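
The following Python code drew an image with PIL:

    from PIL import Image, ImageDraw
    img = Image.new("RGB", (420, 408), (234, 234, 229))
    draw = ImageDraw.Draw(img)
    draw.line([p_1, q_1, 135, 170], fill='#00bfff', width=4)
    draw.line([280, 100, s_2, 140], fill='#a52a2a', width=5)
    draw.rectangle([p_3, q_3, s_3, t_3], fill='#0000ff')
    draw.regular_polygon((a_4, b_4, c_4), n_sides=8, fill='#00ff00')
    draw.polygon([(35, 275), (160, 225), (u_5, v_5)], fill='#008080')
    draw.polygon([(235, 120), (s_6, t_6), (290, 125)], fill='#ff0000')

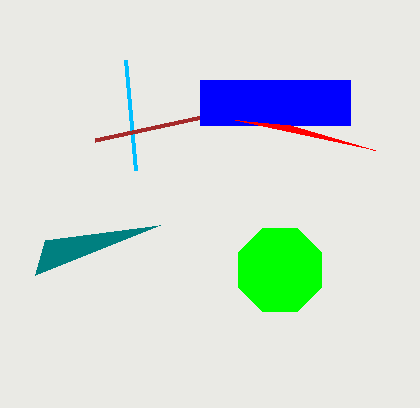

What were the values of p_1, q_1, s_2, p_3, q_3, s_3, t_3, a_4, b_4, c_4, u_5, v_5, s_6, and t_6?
p_1 = 125, q_1 = 60, s_2 = 95, p_3 = 200, q_3 = 80, s_3 = 350, t_3 = 125, a_4 = 280, b_4 = 270, c_4 = 45, u_5 = 45, v_5 = 240, s_6 = 375, t_6 = 150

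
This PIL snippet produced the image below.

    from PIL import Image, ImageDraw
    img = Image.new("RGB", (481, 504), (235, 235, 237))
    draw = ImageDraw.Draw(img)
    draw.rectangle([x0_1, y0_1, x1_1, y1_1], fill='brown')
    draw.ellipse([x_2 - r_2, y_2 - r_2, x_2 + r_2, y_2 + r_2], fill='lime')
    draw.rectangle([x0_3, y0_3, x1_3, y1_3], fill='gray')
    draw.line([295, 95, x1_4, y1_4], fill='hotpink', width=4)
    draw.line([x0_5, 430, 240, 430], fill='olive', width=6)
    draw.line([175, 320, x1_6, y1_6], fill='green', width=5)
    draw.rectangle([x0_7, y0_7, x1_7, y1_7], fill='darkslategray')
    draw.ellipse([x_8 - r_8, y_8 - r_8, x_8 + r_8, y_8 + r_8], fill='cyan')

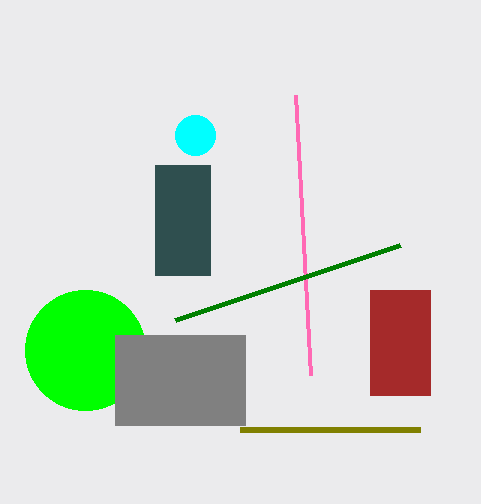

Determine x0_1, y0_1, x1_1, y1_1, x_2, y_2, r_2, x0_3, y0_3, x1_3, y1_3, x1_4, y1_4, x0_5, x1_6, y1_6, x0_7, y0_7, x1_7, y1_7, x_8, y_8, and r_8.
x0_1 = 370, y0_1 = 290, x1_1 = 430, y1_1 = 395, x_2 = 85, y_2 = 350, r_2 = 60, x0_3 = 115, y0_3 = 335, x1_3 = 245, y1_3 = 425, x1_4 = 310, y1_4 = 375, x0_5 = 420, x1_6 = 400, y1_6 = 245, x0_7 = 155, y0_7 = 165, x1_7 = 210, y1_7 = 275, x_8 = 195, y_8 = 135, r_8 = 20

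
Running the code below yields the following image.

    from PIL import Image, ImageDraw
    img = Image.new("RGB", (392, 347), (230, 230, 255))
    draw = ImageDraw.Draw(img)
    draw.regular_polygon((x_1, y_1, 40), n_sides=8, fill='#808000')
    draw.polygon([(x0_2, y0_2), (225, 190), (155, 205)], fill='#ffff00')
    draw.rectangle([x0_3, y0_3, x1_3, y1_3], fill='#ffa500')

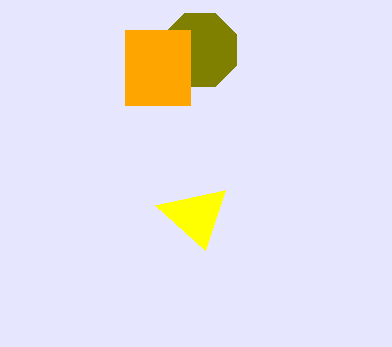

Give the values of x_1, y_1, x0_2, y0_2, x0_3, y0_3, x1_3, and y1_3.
x_1 = 200, y_1 = 50, x0_2 = 205, y0_2 = 250, x0_3 = 125, y0_3 = 30, x1_3 = 190, y1_3 = 105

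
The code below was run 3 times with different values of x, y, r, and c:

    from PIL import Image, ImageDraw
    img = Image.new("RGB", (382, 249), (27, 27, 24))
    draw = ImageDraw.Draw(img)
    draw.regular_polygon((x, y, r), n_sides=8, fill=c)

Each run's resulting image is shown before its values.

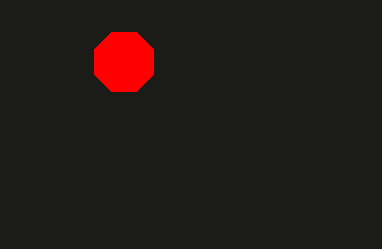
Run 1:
x = 124
y = 62
r = 32
c = 'red'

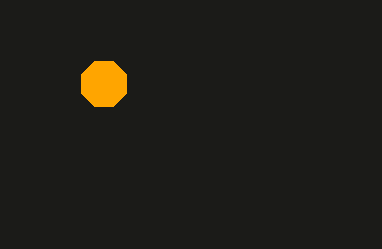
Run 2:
x = 104
y = 84
r = 24
c = 'orange'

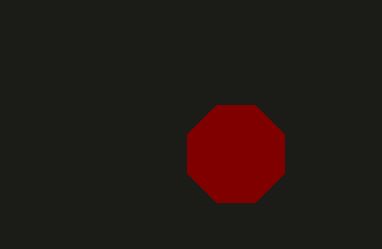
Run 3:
x = 236
y = 154
r = 52
c = 'maroon'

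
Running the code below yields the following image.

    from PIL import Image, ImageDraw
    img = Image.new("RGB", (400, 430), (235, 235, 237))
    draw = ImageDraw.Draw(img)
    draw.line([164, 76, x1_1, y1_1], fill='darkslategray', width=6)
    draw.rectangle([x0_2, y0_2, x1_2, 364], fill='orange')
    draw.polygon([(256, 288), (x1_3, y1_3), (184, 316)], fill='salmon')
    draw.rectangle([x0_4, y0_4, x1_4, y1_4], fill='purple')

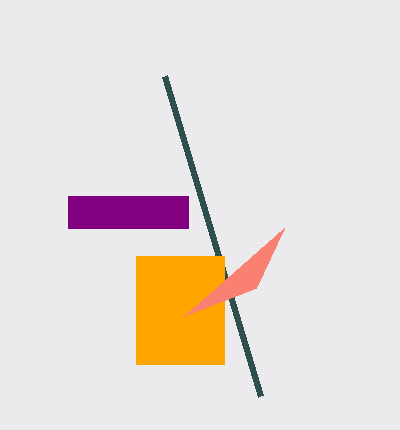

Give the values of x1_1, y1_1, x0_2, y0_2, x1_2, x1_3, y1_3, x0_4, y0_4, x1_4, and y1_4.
x1_1 = 260; y1_1 = 396; x0_2 = 136; y0_2 = 256; x1_2 = 224; x1_3 = 284; y1_3 = 228; x0_4 = 68; y0_4 = 196; x1_4 = 188; y1_4 = 228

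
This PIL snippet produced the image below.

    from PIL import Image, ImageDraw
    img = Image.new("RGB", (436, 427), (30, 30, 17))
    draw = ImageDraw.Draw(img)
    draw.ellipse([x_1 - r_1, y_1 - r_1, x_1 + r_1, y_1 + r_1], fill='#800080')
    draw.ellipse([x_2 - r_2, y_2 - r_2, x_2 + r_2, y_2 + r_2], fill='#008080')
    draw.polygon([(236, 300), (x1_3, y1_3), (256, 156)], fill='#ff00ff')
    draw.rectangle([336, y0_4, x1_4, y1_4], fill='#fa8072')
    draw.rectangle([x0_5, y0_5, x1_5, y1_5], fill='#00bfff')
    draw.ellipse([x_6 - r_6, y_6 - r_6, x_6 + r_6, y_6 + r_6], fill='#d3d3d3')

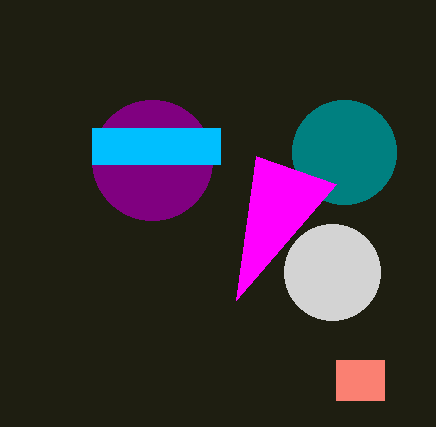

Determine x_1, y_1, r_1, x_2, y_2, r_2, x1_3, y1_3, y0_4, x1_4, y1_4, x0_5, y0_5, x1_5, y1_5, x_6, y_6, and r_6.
x_1 = 152; y_1 = 160; r_1 = 60; x_2 = 344; y_2 = 152; r_2 = 52; x1_3 = 336; y1_3 = 184; y0_4 = 360; x1_4 = 384; y1_4 = 400; x0_5 = 92; y0_5 = 128; x1_5 = 220; y1_5 = 164; x_6 = 332; y_6 = 272; r_6 = 48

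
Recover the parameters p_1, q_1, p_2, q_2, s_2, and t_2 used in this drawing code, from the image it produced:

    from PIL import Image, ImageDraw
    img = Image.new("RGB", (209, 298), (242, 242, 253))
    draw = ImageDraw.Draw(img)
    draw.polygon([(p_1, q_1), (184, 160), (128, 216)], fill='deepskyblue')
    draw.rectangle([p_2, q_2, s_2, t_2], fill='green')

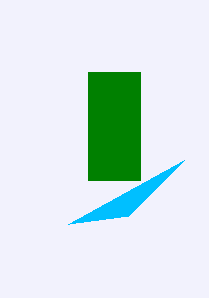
p_1 = 68
q_1 = 224
p_2 = 88
q_2 = 72
s_2 = 140
t_2 = 180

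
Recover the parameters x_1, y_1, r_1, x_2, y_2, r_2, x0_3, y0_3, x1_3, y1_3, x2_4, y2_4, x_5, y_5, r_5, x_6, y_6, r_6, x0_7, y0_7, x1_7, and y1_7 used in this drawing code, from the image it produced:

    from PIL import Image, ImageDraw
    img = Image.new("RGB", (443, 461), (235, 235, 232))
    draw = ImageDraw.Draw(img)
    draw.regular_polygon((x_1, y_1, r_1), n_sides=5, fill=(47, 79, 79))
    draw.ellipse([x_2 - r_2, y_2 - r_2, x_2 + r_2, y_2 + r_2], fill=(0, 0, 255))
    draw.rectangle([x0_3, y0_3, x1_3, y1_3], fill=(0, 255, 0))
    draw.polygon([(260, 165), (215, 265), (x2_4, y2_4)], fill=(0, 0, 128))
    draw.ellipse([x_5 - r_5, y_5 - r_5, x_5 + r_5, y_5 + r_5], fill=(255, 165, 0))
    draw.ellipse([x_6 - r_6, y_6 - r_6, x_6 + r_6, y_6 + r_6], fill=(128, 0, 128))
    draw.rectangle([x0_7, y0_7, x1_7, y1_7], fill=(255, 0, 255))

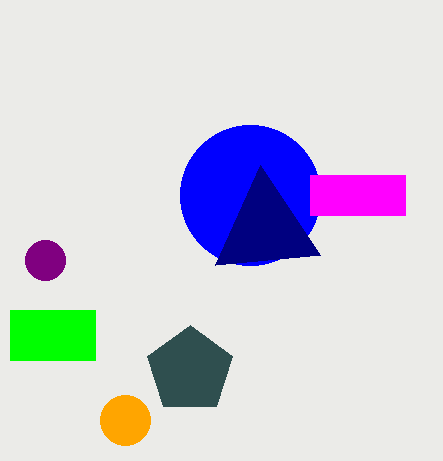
x_1 = 190
y_1 = 370
r_1 = 45
x_2 = 250
y_2 = 195
r_2 = 70
x0_3 = 10
y0_3 = 310
x1_3 = 95
y1_3 = 360
x2_4 = 320
y2_4 = 255
x_5 = 125
y_5 = 420
r_5 = 25
x_6 = 45
y_6 = 260
r_6 = 20
x0_7 = 310
y0_7 = 175
x1_7 = 405
y1_7 = 215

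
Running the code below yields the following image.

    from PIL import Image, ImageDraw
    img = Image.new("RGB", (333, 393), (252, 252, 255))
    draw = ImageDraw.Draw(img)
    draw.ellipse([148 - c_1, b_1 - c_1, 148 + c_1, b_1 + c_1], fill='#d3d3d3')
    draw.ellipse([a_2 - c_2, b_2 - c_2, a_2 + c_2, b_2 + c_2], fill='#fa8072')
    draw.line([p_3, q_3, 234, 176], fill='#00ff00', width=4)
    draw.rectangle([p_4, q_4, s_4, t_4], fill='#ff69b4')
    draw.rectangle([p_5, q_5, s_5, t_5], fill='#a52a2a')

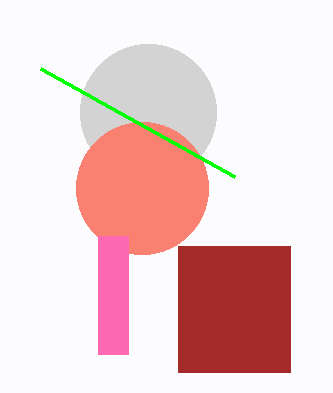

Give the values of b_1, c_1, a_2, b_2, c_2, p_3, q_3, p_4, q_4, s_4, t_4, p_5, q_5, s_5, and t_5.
b_1 = 112; c_1 = 68; a_2 = 142; b_2 = 188; c_2 = 66; p_3 = 40; q_3 = 68; p_4 = 98; q_4 = 236; s_4 = 128; t_4 = 354; p_5 = 178; q_5 = 246; s_5 = 290; t_5 = 372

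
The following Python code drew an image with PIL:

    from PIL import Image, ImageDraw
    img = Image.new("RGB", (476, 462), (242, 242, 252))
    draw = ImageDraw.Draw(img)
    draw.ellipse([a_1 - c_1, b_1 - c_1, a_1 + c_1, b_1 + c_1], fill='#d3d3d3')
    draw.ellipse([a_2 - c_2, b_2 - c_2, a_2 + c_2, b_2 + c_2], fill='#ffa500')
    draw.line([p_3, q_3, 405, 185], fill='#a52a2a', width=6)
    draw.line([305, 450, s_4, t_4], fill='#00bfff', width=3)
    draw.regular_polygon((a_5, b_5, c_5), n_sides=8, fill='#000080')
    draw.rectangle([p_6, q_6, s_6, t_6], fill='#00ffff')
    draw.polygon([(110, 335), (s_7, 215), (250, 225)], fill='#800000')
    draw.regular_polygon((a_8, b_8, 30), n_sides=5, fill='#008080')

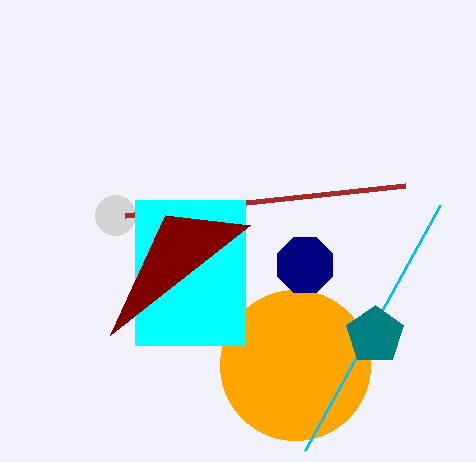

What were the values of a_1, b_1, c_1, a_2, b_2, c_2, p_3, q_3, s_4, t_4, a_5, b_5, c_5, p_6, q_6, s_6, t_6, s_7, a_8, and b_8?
a_1 = 115; b_1 = 215; c_1 = 20; a_2 = 295; b_2 = 365; c_2 = 75; p_3 = 125; q_3 = 215; s_4 = 440; t_4 = 205; a_5 = 305; b_5 = 265; c_5 = 30; p_6 = 135; q_6 = 200; s_6 = 245; t_6 = 345; s_7 = 165; a_8 = 375; b_8 = 335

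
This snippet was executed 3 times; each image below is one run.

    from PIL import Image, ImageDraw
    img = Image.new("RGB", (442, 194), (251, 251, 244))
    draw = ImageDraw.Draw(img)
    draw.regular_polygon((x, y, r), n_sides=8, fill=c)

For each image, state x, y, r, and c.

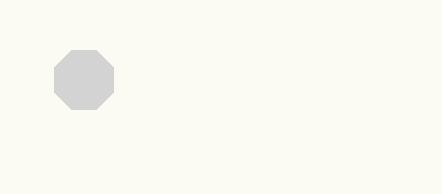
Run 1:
x = 84
y = 80
r = 32
c = 'lightgray'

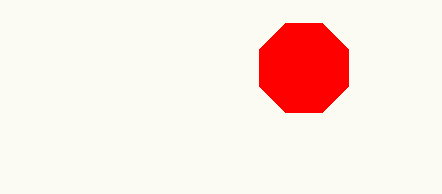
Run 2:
x = 304; y = 68; r = 48; c = 'red'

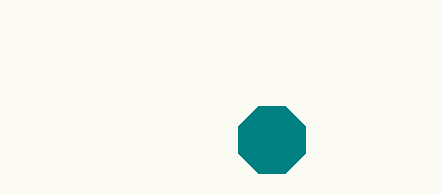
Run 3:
x = 272; y = 140; r = 36; c = 'teal'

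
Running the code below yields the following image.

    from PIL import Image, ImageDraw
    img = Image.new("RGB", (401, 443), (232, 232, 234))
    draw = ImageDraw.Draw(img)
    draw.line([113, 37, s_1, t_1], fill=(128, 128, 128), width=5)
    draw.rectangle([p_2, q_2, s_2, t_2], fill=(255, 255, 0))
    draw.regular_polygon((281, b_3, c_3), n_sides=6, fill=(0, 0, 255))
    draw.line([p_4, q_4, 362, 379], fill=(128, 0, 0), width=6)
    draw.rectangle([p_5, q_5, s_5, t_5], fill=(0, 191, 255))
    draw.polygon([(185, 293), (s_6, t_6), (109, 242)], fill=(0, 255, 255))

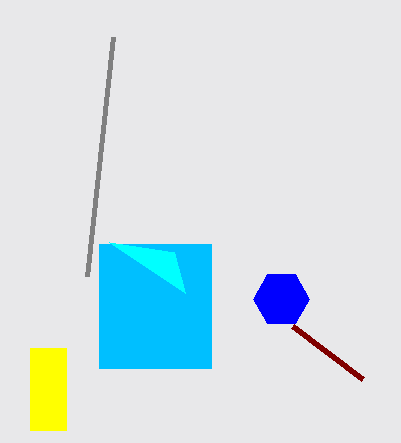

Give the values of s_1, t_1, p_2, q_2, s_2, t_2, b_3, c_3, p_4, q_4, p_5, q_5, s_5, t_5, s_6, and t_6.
s_1 = 87, t_1 = 276, p_2 = 30, q_2 = 348, s_2 = 66, t_2 = 430, b_3 = 299, c_3 = 28, p_4 = 292, q_4 = 326, p_5 = 99, q_5 = 244, s_5 = 211, t_5 = 368, s_6 = 174, t_6 = 252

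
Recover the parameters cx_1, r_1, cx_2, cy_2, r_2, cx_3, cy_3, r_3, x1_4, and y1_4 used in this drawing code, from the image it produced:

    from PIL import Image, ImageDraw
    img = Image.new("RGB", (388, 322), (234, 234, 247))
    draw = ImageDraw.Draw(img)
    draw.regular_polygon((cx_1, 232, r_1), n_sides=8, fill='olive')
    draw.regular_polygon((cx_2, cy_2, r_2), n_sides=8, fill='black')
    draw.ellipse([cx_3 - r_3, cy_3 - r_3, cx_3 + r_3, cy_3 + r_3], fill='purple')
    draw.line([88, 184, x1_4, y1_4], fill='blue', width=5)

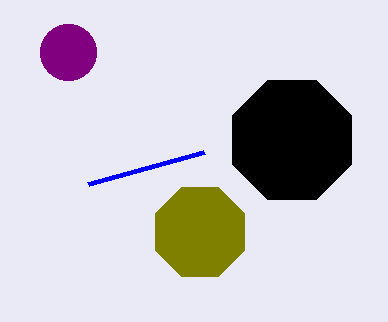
cx_1 = 200, r_1 = 48, cx_2 = 292, cy_2 = 140, r_2 = 64, cx_3 = 68, cy_3 = 52, r_3 = 28, x1_4 = 204, y1_4 = 152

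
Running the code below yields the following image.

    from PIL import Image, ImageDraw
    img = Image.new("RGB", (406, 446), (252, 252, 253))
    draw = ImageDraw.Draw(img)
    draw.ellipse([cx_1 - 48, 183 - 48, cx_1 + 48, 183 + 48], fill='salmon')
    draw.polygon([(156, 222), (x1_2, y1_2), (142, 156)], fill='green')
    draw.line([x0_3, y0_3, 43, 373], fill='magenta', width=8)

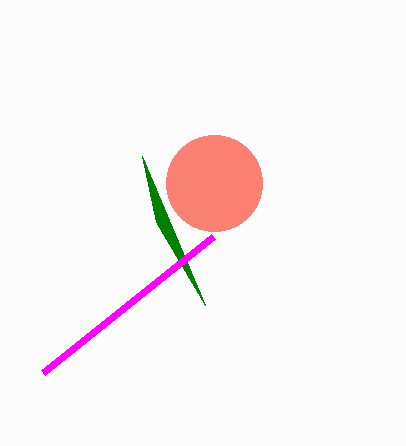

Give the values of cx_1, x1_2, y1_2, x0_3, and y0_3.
cx_1 = 214, x1_2 = 205, y1_2 = 305, x0_3 = 213, y0_3 = 237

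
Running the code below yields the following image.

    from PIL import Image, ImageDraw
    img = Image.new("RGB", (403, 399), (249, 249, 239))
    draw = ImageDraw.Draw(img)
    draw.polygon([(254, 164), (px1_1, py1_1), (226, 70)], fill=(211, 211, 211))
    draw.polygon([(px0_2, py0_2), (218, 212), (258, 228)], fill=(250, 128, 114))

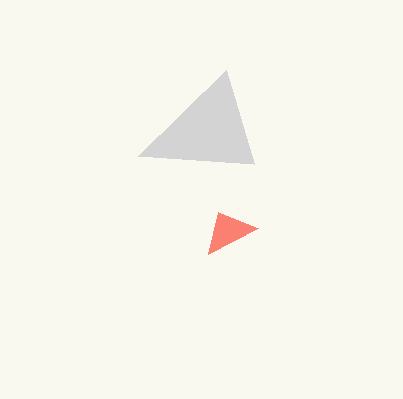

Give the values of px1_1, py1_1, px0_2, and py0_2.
px1_1 = 138
py1_1 = 156
px0_2 = 208
py0_2 = 254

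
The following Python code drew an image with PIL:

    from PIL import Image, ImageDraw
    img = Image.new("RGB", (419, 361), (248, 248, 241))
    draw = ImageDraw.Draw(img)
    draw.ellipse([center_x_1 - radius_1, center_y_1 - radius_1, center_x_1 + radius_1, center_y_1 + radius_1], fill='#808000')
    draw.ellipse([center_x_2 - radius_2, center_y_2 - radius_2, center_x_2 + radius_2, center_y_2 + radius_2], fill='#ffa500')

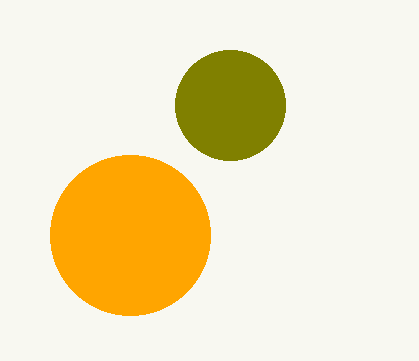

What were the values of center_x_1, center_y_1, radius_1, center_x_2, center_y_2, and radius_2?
center_x_1 = 230; center_y_1 = 105; radius_1 = 55; center_x_2 = 130; center_y_2 = 235; radius_2 = 80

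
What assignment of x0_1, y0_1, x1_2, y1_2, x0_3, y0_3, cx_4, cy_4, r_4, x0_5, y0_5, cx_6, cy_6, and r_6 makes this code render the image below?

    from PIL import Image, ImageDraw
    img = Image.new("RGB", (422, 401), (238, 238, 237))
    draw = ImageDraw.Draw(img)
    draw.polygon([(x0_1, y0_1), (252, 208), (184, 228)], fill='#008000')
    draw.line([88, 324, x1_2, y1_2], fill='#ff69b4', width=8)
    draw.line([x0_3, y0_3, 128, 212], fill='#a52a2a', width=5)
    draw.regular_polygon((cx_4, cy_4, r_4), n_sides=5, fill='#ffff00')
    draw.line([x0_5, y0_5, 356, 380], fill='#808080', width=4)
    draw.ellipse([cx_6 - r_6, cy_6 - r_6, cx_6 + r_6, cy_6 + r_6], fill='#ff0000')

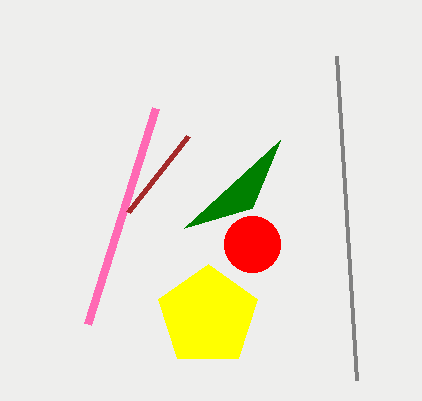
x0_1 = 280, y0_1 = 140, x1_2 = 156, y1_2 = 108, x0_3 = 188, y0_3 = 136, cx_4 = 208, cy_4 = 316, r_4 = 52, x0_5 = 336, y0_5 = 56, cx_6 = 252, cy_6 = 244, r_6 = 28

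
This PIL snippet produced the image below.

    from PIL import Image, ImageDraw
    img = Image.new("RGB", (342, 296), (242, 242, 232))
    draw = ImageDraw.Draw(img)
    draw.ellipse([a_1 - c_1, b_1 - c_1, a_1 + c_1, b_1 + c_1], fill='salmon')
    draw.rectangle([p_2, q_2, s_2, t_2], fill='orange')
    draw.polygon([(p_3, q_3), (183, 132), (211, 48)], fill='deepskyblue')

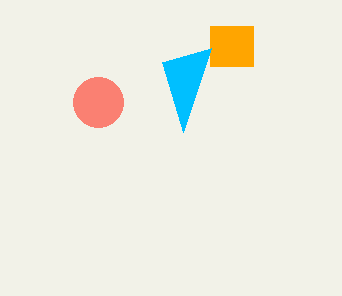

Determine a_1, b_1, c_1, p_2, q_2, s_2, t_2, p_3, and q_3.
a_1 = 98, b_1 = 102, c_1 = 25, p_2 = 210, q_2 = 26, s_2 = 253, t_2 = 66, p_3 = 162, q_3 = 62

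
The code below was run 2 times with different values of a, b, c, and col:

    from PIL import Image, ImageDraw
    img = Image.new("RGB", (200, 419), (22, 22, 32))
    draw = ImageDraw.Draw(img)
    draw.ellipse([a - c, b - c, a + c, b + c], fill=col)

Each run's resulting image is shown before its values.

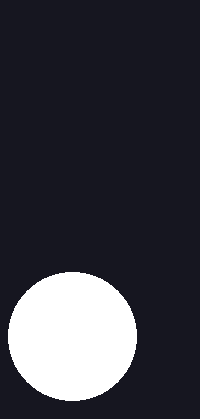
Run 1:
a = 72
b = 336
c = 64
col = 'white'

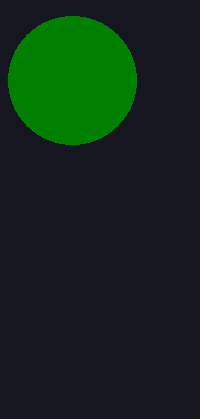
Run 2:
a = 72; b = 80; c = 64; col = 'green'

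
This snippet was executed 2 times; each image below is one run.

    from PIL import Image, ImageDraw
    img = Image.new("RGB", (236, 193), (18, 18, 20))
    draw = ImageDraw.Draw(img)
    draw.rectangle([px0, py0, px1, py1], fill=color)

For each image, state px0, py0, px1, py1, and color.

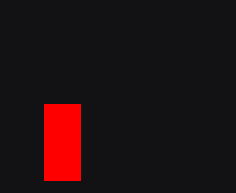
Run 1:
px0 = 44, py0 = 104, px1 = 80, py1 = 180, color = 'red'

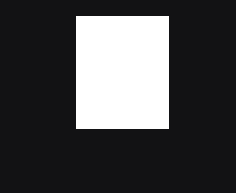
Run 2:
px0 = 76
py0 = 16
px1 = 168
py1 = 128
color = 'white'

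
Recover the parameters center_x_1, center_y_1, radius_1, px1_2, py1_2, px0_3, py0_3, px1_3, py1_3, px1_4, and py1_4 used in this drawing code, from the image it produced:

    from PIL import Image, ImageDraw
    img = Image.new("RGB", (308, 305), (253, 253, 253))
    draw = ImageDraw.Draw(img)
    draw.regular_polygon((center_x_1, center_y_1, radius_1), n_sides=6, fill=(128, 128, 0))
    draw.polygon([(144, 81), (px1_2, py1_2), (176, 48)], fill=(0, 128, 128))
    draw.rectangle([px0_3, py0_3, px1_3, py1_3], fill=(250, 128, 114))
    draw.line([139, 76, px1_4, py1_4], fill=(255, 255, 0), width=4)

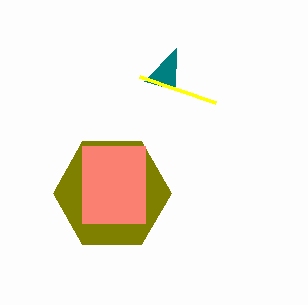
center_x_1 = 112, center_y_1 = 193, radius_1 = 59, px1_2 = 175, py1_2 = 90, px0_3 = 82, py0_3 = 146, px1_3 = 145, py1_3 = 223, px1_4 = 215, py1_4 = 102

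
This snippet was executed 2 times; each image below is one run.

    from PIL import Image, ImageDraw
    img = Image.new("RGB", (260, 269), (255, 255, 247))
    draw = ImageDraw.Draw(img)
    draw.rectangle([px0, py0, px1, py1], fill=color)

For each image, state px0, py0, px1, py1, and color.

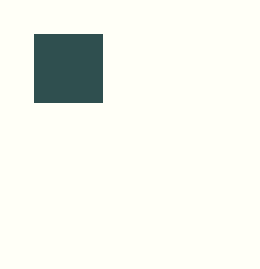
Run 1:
px0 = 34
py0 = 34
px1 = 102
py1 = 102
color = 'darkslategray'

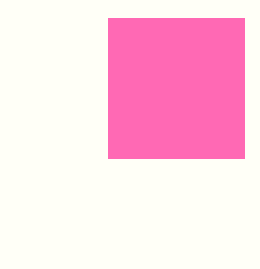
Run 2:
px0 = 108, py0 = 18, px1 = 244, py1 = 158, color = 'hotpink'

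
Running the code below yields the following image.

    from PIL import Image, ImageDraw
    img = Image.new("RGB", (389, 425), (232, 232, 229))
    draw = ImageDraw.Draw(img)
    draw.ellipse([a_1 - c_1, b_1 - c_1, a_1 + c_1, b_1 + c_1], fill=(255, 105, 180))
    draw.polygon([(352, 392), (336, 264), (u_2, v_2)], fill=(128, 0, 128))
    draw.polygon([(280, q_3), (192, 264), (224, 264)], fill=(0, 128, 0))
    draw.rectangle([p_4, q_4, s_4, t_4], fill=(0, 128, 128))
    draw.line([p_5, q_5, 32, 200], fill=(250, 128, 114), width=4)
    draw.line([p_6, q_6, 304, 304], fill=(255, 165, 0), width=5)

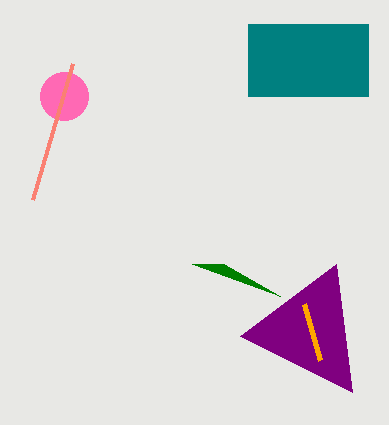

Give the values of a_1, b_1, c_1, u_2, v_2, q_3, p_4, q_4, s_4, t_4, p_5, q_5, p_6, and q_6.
a_1 = 64
b_1 = 96
c_1 = 24
u_2 = 240
v_2 = 336
q_3 = 296
p_4 = 248
q_4 = 24
s_4 = 368
t_4 = 96
p_5 = 72
q_5 = 64
p_6 = 320
q_6 = 360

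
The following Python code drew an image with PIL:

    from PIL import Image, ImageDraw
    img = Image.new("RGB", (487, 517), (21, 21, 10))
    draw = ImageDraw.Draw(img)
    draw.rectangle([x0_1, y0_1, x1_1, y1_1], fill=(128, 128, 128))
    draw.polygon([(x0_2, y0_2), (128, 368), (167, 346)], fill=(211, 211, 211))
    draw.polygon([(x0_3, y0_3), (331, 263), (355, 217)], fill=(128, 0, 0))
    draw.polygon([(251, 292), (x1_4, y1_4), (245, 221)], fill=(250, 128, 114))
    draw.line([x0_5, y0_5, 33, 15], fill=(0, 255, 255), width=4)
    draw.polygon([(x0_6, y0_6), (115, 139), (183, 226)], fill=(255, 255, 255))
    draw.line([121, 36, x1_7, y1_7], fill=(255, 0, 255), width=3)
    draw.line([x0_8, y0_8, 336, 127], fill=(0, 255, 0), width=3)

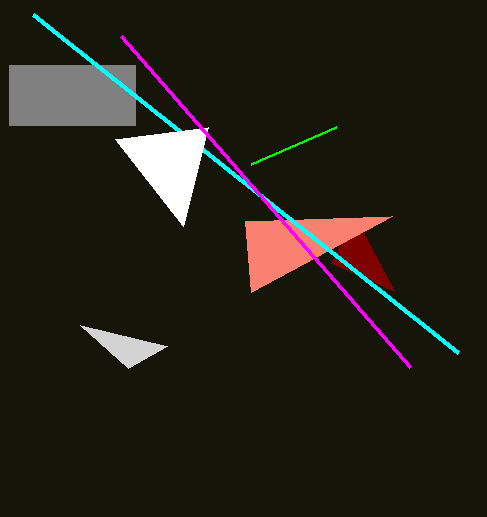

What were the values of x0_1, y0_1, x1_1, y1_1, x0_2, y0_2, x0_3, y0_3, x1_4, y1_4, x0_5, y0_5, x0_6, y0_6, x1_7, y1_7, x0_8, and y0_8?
x0_1 = 9
y0_1 = 65
x1_1 = 135
y1_1 = 125
x0_2 = 80
y0_2 = 325
x0_3 = 394
y0_3 = 291
x1_4 = 392
y1_4 = 216
x0_5 = 458
y0_5 = 353
x0_6 = 208
y0_6 = 127
x1_7 = 410
y1_7 = 367
x0_8 = 251
y0_8 = 164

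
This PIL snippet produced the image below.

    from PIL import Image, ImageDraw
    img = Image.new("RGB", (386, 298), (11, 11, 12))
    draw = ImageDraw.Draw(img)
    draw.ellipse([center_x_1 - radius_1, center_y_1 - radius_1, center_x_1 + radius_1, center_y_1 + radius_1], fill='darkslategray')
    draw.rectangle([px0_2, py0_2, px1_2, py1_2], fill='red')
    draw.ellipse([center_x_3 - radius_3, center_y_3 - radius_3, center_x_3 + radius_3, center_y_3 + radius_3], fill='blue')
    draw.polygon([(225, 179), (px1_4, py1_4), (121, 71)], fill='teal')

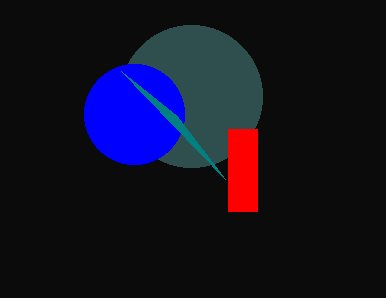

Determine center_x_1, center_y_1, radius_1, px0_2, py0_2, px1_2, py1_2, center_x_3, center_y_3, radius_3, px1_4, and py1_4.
center_x_1 = 191; center_y_1 = 96; radius_1 = 71; px0_2 = 228; py0_2 = 129; px1_2 = 257; py1_2 = 211; center_x_3 = 134; center_y_3 = 114; radius_3 = 50; px1_4 = 176; py1_4 = 115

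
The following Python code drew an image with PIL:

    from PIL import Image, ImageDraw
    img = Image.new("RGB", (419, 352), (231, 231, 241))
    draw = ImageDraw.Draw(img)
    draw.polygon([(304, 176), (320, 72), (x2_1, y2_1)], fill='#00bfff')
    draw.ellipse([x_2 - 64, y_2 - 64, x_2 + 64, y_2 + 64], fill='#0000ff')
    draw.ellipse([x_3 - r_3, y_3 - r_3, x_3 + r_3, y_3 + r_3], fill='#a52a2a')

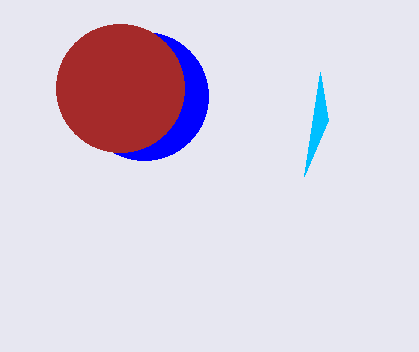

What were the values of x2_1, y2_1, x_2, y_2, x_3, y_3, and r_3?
x2_1 = 328, y2_1 = 120, x_2 = 144, y_2 = 96, x_3 = 120, y_3 = 88, r_3 = 64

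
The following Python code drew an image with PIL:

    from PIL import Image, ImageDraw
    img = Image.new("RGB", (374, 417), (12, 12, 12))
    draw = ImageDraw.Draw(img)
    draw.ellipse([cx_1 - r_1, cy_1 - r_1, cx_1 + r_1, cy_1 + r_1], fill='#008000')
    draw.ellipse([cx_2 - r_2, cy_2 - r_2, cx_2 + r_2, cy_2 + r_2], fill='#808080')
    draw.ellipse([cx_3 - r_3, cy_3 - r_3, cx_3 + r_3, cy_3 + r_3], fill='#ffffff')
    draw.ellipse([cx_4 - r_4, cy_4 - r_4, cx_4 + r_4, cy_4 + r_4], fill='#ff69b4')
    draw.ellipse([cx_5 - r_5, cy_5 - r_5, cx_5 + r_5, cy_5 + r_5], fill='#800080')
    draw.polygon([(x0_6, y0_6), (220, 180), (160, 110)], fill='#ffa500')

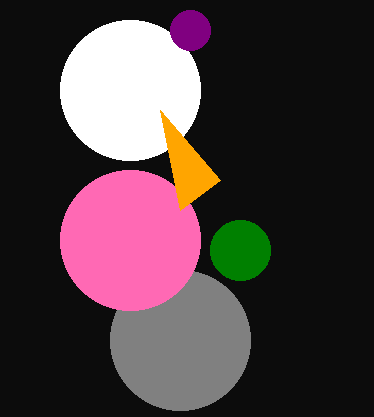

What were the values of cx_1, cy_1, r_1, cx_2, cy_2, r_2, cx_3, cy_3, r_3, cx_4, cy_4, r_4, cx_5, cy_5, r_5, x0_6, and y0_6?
cx_1 = 240; cy_1 = 250; r_1 = 30; cx_2 = 180; cy_2 = 340; r_2 = 70; cx_3 = 130; cy_3 = 90; r_3 = 70; cx_4 = 130; cy_4 = 240; r_4 = 70; cx_5 = 190; cy_5 = 30; r_5 = 20; x0_6 = 180; y0_6 = 210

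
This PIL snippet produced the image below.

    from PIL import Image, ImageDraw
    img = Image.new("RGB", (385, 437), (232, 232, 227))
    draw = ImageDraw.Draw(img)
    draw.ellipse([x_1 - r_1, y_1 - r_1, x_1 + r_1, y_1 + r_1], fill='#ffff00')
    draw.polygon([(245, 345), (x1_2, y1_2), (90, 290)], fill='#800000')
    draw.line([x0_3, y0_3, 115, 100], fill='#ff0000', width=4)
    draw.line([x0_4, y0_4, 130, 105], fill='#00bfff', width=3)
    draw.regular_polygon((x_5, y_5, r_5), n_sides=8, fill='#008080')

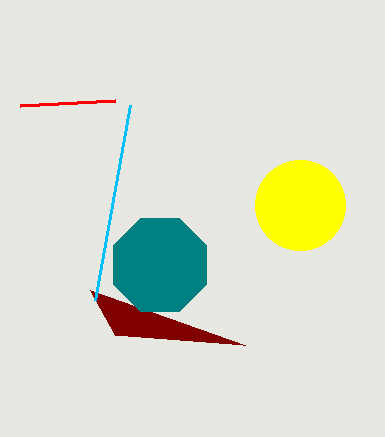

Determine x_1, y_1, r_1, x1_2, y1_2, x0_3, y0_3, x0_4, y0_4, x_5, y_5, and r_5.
x_1 = 300
y_1 = 205
r_1 = 45
x1_2 = 115
y1_2 = 335
x0_3 = 20
y0_3 = 105
x0_4 = 95
y0_4 = 300
x_5 = 160
y_5 = 265
r_5 = 50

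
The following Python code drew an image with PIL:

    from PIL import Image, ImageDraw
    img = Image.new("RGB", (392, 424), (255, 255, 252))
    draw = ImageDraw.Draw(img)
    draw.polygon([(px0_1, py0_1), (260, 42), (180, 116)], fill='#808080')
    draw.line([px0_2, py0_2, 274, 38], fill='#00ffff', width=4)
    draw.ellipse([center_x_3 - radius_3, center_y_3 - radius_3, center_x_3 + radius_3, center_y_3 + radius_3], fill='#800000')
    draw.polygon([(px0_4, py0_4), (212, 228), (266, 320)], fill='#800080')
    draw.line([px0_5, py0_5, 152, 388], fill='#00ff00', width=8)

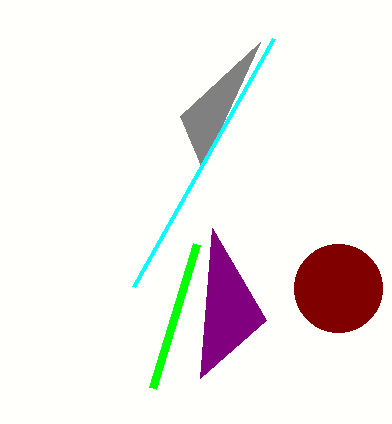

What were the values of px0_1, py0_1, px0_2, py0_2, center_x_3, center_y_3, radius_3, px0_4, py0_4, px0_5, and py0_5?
px0_1 = 202; py0_1 = 168; px0_2 = 134; py0_2 = 286; center_x_3 = 338; center_y_3 = 288; radius_3 = 44; px0_4 = 200; py0_4 = 378; px0_5 = 196; py0_5 = 244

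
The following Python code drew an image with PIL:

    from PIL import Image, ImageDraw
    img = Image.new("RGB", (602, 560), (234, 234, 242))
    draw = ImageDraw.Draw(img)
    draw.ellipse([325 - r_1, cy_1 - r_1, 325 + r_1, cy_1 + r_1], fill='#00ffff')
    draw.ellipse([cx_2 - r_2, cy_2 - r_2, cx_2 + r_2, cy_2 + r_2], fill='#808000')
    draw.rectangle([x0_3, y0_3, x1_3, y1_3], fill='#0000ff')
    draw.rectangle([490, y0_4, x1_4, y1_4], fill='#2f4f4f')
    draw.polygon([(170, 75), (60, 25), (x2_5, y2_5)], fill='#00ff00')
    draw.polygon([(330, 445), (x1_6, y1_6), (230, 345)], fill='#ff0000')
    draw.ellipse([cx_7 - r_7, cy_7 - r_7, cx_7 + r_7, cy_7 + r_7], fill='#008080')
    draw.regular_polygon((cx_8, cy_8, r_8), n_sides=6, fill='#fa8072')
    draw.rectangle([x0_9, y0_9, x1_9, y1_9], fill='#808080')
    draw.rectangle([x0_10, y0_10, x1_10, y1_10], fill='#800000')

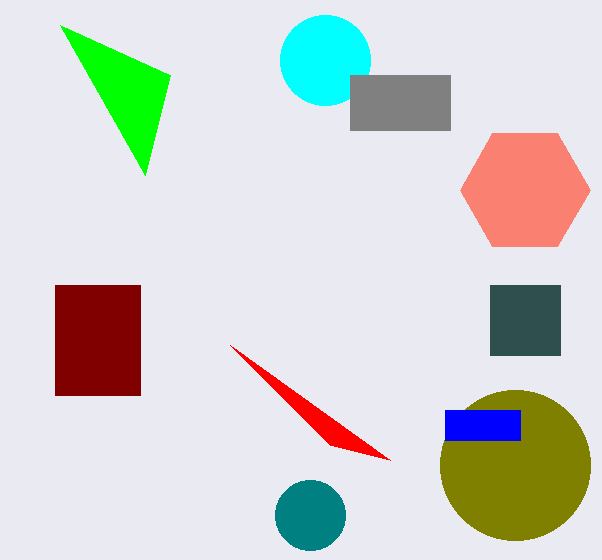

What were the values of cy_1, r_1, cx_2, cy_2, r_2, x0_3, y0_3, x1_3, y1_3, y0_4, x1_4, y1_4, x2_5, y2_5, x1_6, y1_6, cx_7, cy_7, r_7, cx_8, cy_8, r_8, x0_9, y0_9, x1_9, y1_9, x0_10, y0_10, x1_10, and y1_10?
cy_1 = 60
r_1 = 45
cx_2 = 515
cy_2 = 465
r_2 = 75
x0_3 = 445
y0_3 = 410
x1_3 = 520
y1_3 = 440
y0_4 = 285
x1_4 = 560
y1_4 = 355
x2_5 = 145
y2_5 = 175
x1_6 = 390
y1_6 = 460
cx_7 = 310
cy_7 = 515
r_7 = 35
cx_8 = 525
cy_8 = 190
r_8 = 65
x0_9 = 350
y0_9 = 75
x1_9 = 450
y1_9 = 130
x0_10 = 55
y0_10 = 285
x1_10 = 140
y1_10 = 395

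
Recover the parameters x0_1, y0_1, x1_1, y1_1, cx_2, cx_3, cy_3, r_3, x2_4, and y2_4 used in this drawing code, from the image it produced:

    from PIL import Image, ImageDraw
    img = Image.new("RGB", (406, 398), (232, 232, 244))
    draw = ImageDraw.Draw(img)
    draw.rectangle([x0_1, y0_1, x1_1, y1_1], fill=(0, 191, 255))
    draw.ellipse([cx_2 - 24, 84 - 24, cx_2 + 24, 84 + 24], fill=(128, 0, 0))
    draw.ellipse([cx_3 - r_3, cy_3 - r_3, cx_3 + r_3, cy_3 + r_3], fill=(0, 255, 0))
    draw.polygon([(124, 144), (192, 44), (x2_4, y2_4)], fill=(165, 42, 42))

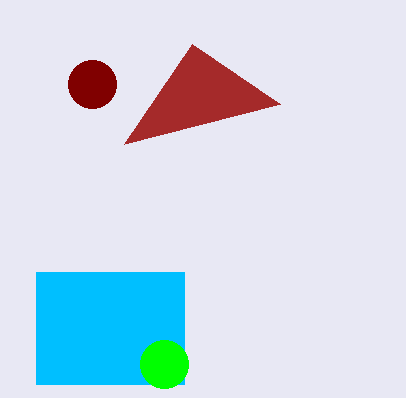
x0_1 = 36; y0_1 = 272; x1_1 = 184; y1_1 = 384; cx_2 = 92; cx_3 = 164; cy_3 = 364; r_3 = 24; x2_4 = 280; y2_4 = 104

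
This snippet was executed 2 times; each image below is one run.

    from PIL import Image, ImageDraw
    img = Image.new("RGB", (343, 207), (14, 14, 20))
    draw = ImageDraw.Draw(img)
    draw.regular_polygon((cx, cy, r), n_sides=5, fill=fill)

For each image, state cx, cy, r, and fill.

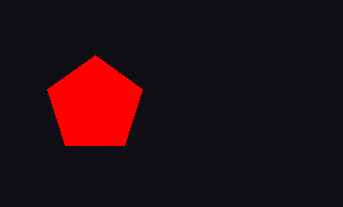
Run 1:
cx = 95, cy = 105, r = 50, fill = 'red'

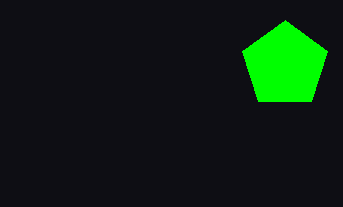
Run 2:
cx = 285, cy = 65, r = 45, fill = 'lime'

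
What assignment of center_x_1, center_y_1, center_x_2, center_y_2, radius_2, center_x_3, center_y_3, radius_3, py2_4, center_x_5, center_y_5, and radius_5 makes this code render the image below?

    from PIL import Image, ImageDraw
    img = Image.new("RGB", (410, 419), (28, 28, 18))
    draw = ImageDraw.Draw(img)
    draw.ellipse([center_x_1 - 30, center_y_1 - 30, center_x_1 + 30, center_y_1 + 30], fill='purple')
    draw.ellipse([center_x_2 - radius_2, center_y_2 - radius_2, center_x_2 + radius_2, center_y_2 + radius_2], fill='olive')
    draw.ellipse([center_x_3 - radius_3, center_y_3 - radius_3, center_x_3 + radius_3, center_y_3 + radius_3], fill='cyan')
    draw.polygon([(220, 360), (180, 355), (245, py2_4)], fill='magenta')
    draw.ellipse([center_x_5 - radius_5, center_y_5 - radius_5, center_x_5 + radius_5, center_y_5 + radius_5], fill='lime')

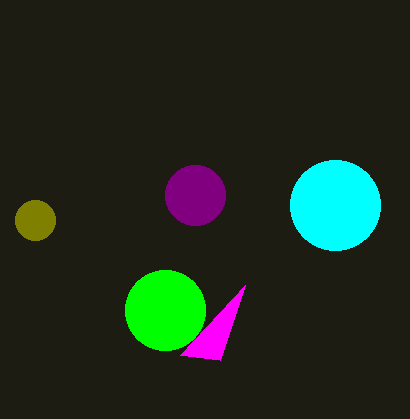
center_x_1 = 195
center_y_1 = 195
center_x_2 = 35
center_y_2 = 220
radius_2 = 20
center_x_3 = 335
center_y_3 = 205
radius_3 = 45
py2_4 = 285
center_x_5 = 165
center_y_5 = 310
radius_5 = 40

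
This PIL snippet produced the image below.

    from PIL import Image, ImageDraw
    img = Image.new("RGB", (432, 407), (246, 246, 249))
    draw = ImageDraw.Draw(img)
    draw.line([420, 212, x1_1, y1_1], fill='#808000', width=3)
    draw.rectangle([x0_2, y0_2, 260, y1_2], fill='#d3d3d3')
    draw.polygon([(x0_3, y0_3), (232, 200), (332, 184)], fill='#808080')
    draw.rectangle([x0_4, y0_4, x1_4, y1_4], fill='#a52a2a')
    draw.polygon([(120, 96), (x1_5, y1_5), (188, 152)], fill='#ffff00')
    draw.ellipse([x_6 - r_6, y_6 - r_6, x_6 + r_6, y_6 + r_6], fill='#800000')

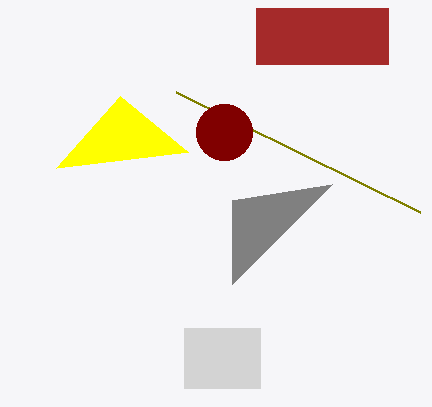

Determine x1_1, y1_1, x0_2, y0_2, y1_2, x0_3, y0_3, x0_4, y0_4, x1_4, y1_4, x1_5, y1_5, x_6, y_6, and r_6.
x1_1 = 176; y1_1 = 92; x0_2 = 184; y0_2 = 328; y1_2 = 388; x0_3 = 232; y0_3 = 284; x0_4 = 256; y0_4 = 8; x1_4 = 388; y1_4 = 64; x1_5 = 56; y1_5 = 168; x_6 = 224; y_6 = 132; r_6 = 28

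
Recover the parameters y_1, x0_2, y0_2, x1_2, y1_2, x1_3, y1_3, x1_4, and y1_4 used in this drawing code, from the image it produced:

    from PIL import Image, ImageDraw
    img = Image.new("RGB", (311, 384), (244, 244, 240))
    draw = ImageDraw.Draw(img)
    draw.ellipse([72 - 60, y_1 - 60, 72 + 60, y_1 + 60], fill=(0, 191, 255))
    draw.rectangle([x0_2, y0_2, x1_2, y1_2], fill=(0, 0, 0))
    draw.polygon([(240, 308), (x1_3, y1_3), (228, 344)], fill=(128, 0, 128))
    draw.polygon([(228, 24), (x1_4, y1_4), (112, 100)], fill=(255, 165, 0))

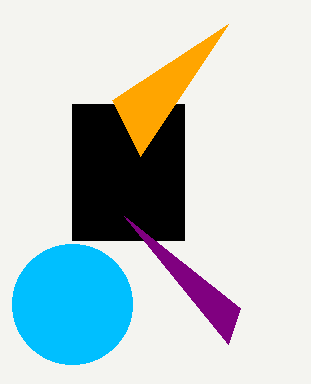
y_1 = 304, x0_2 = 72, y0_2 = 104, x1_2 = 184, y1_2 = 240, x1_3 = 124, y1_3 = 216, x1_4 = 140, y1_4 = 156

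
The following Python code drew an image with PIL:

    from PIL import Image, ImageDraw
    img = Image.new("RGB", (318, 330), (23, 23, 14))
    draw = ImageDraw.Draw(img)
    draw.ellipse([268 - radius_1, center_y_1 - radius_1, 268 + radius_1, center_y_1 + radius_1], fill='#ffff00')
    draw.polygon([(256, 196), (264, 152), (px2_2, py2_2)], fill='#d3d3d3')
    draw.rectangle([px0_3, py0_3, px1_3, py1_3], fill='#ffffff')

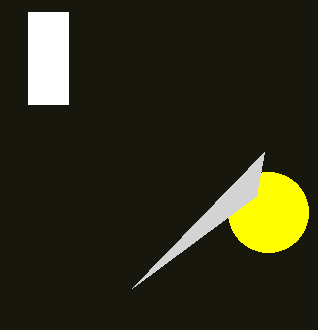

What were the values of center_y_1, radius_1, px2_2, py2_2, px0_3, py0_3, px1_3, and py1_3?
center_y_1 = 212; radius_1 = 40; px2_2 = 132; py2_2 = 288; px0_3 = 28; py0_3 = 12; px1_3 = 68; py1_3 = 104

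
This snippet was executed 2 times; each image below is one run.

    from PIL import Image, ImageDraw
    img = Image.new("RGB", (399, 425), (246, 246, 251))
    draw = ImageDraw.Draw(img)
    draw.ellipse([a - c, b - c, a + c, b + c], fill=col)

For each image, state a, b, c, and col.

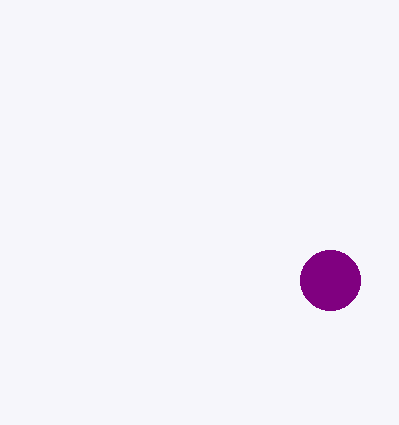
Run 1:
a = 330
b = 280
c = 30
col = 'purple'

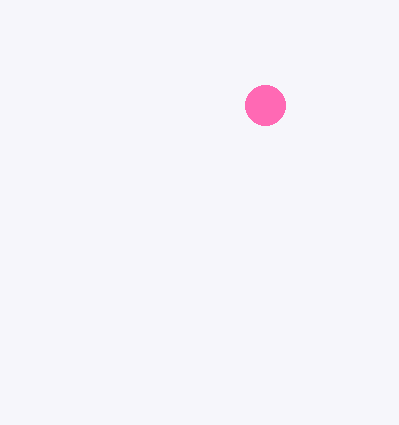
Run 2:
a = 265, b = 105, c = 20, col = 'hotpink'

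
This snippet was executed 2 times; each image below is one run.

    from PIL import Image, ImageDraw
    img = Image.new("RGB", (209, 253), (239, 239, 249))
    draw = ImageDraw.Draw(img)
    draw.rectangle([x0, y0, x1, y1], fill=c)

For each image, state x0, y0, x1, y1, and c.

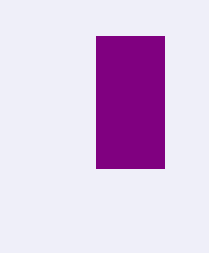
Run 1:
x0 = 96; y0 = 36; x1 = 164; y1 = 168; c = 'purple'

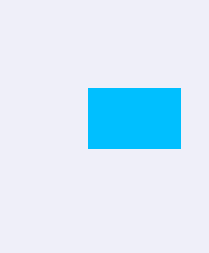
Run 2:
x0 = 88
y0 = 88
x1 = 180
y1 = 148
c = 'deepskyblue'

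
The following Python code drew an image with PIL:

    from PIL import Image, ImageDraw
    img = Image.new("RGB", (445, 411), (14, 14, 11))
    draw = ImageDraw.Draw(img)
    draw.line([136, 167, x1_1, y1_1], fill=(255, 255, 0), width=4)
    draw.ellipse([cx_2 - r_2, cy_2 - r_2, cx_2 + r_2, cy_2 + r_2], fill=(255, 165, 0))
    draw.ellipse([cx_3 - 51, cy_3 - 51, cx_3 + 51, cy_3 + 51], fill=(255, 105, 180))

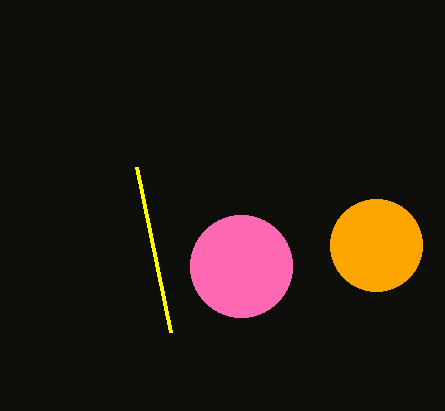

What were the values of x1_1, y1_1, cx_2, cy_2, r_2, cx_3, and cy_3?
x1_1 = 170, y1_1 = 332, cx_2 = 376, cy_2 = 245, r_2 = 46, cx_3 = 241, cy_3 = 266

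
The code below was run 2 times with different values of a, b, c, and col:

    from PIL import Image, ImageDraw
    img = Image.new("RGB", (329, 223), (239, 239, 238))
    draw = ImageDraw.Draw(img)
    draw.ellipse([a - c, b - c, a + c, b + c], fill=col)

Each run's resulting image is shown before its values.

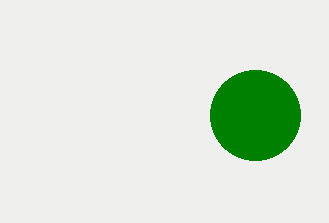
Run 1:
a = 255, b = 115, c = 45, col = 'green'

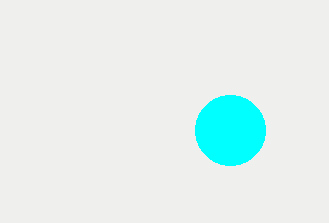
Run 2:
a = 230
b = 130
c = 35
col = 'cyan'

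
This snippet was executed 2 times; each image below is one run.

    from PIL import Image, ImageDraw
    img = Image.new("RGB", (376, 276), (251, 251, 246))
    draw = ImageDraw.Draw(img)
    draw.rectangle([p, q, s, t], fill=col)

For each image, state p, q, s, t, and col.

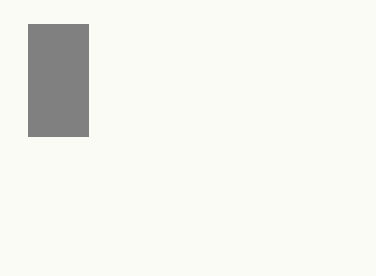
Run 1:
p = 28; q = 24; s = 88; t = 136; col = 'gray'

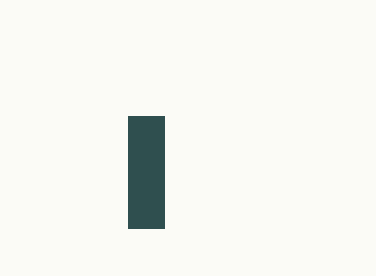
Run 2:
p = 128, q = 116, s = 164, t = 228, col = 'darkslategray'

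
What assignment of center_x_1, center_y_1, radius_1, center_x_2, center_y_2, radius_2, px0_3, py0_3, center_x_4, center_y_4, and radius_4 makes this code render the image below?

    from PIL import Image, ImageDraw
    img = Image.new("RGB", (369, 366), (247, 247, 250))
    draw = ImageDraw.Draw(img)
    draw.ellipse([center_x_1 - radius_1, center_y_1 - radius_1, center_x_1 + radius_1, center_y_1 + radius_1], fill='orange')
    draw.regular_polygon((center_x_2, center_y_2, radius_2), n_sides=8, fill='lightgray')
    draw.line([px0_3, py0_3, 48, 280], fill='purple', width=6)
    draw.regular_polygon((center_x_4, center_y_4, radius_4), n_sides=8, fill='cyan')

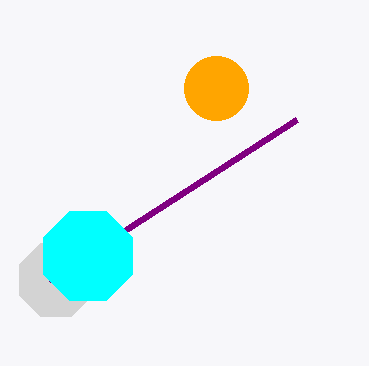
center_x_1 = 216; center_y_1 = 88; radius_1 = 32; center_x_2 = 56; center_y_2 = 280; radius_2 = 40; px0_3 = 296; py0_3 = 120; center_x_4 = 88; center_y_4 = 256; radius_4 = 48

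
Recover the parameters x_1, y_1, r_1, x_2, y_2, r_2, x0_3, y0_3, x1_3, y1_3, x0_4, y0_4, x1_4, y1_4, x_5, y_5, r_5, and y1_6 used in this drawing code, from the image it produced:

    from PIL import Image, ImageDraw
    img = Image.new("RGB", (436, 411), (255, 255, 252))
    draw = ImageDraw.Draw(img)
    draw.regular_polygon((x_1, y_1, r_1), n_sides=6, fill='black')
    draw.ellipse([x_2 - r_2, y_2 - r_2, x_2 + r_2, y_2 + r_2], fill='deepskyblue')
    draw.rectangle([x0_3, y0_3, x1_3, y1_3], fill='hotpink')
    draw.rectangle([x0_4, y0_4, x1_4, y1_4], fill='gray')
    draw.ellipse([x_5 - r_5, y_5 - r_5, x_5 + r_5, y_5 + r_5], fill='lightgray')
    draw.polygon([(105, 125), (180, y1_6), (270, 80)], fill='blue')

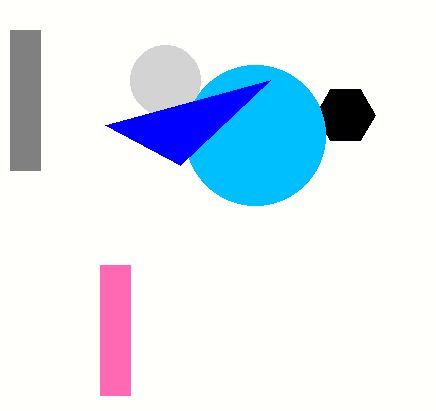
x_1 = 345, y_1 = 115, r_1 = 30, x_2 = 255, y_2 = 135, r_2 = 70, x0_3 = 100, y0_3 = 265, x1_3 = 130, y1_3 = 395, x0_4 = 10, y0_4 = 30, x1_4 = 40, y1_4 = 170, x_5 = 165, y_5 = 80, r_5 = 35, y1_6 = 165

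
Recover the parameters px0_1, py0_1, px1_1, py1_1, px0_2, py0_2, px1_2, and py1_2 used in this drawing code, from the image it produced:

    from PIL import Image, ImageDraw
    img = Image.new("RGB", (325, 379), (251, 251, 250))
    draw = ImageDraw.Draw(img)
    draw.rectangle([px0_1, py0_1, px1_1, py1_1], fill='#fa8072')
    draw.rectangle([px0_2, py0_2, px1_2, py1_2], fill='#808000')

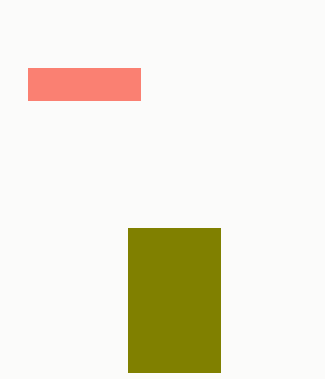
px0_1 = 28, py0_1 = 68, px1_1 = 140, py1_1 = 100, px0_2 = 128, py0_2 = 228, px1_2 = 220, py1_2 = 372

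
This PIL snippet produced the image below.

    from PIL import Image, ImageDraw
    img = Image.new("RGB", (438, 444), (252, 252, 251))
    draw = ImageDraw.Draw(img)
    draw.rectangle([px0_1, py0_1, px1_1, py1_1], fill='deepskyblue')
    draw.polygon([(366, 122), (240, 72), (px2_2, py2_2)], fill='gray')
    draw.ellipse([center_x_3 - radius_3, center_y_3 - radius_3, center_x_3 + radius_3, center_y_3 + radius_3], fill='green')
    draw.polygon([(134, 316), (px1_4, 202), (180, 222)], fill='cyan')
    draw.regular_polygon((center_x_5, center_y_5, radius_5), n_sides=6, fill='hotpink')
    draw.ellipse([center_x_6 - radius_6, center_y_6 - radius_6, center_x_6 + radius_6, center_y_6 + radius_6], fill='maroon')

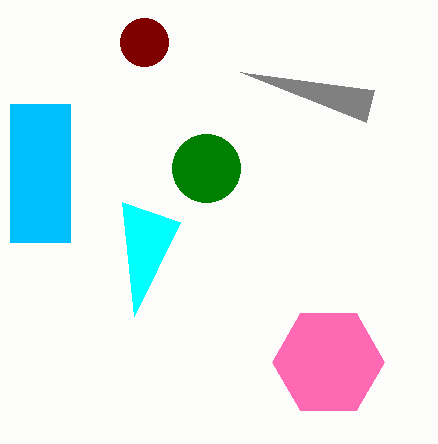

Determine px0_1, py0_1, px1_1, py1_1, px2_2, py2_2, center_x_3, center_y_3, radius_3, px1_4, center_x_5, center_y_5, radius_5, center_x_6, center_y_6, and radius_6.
px0_1 = 10; py0_1 = 104; px1_1 = 70; py1_1 = 242; px2_2 = 374; py2_2 = 90; center_x_3 = 206; center_y_3 = 168; radius_3 = 34; px1_4 = 122; center_x_5 = 328; center_y_5 = 362; radius_5 = 56; center_x_6 = 144; center_y_6 = 42; radius_6 = 24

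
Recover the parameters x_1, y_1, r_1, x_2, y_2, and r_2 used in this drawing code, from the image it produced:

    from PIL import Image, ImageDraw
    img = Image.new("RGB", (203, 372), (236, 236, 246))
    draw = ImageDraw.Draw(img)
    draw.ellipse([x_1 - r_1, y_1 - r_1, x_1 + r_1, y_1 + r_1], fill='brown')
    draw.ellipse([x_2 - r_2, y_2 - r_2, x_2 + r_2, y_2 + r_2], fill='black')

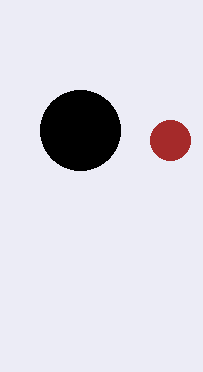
x_1 = 170, y_1 = 140, r_1 = 20, x_2 = 80, y_2 = 130, r_2 = 40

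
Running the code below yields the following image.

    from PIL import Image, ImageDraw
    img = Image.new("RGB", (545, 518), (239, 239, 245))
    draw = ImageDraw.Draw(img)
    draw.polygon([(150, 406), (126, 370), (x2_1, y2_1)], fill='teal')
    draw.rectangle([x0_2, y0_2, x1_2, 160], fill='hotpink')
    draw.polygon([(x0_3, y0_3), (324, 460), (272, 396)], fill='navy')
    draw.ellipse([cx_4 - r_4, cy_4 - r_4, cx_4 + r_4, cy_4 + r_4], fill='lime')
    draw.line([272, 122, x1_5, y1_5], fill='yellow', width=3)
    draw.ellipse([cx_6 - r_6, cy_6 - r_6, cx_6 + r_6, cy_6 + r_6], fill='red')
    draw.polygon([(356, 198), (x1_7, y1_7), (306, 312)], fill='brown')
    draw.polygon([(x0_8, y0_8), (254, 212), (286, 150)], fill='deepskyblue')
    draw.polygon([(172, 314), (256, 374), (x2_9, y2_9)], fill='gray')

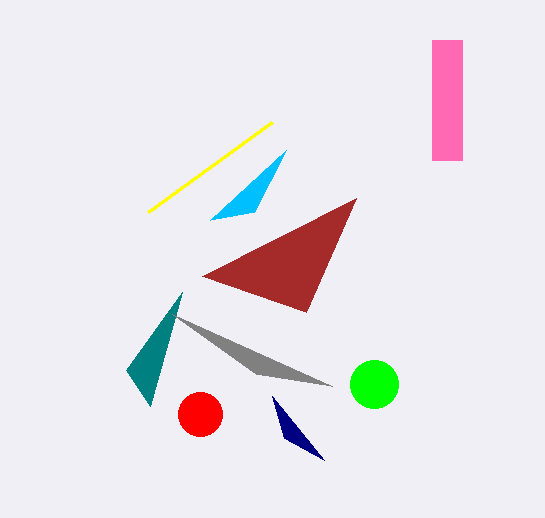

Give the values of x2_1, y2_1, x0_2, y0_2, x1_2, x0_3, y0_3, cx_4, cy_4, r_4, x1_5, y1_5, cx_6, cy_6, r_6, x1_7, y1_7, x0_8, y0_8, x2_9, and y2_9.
x2_1 = 182; y2_1 = 292; x0_2 = 432; y0_2 = 40; x1_2 = 462; x0_3 = 284; y0_3 = 438; cx_4 = 374; cy_4 = 384; r_4 = 24; x1_5 = 148; y1_5 = 212; cx_6 = 200; cy_6 = 414; r_6 = 22; x1_7 = 202; y1_7 = 276; x0_8 = 210; y0_8 = 220; x2_9 = 332; y2_9 = 386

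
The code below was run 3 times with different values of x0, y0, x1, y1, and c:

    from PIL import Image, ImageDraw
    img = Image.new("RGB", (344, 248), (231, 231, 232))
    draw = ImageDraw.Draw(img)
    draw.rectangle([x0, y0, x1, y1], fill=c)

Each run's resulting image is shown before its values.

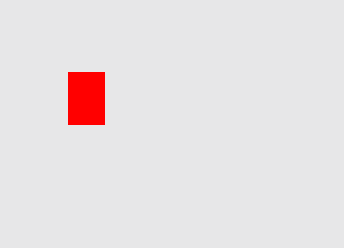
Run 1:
x0 = 68
y0 = 72
x1 = 104
y1 = 124
c = 'red'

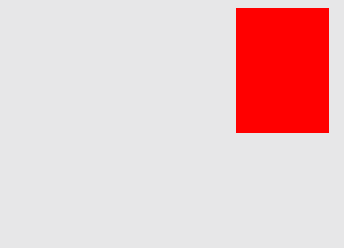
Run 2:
x0 = 236; y0 = 8; x1 = 328; y1 = 132; c = 'red'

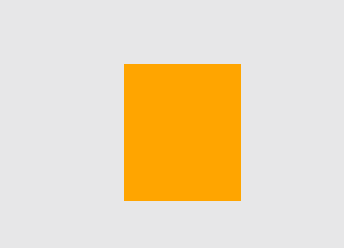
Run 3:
x0 = 124
y0 = 64
x1 = 240
y1 = 200
c = 'orange'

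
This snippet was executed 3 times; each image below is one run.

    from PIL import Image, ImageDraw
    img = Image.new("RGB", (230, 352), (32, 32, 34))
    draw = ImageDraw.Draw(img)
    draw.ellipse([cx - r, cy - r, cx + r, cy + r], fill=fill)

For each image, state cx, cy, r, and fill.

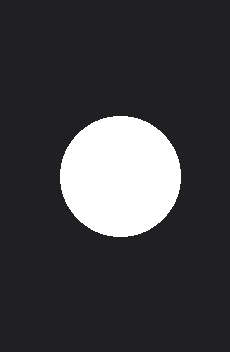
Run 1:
cx = 120, cy = 176, r = 60, fill = 'white'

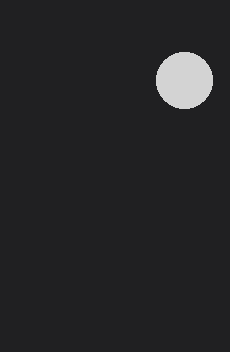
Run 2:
cx = 184
cy = 80
r = 28
fill = 'lightgray'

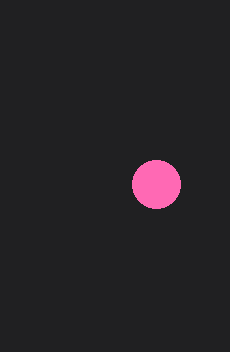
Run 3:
cx = 156, cy = 184, r = 24, fill = 'hotpink'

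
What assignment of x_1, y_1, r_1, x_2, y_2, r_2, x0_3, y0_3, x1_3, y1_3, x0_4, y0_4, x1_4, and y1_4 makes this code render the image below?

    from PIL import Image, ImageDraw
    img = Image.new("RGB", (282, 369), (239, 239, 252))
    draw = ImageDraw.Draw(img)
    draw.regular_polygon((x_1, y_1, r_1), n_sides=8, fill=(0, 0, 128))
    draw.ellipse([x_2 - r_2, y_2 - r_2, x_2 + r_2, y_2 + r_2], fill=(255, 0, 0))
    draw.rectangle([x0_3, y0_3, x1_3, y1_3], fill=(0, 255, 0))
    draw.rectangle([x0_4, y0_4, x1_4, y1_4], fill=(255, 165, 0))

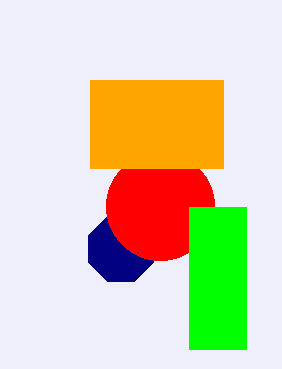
x_1 = 121, y_1 = 249, r_1 = 35, x_2 = 160, y_2 = 206, r_2 = 54, x0_3 = 189, y0_3 = 207, x1_3 = 246, y1_3 = 349, x0_4 = 90, y0_4 = 80, x1_4 = 223, y1_4 = 168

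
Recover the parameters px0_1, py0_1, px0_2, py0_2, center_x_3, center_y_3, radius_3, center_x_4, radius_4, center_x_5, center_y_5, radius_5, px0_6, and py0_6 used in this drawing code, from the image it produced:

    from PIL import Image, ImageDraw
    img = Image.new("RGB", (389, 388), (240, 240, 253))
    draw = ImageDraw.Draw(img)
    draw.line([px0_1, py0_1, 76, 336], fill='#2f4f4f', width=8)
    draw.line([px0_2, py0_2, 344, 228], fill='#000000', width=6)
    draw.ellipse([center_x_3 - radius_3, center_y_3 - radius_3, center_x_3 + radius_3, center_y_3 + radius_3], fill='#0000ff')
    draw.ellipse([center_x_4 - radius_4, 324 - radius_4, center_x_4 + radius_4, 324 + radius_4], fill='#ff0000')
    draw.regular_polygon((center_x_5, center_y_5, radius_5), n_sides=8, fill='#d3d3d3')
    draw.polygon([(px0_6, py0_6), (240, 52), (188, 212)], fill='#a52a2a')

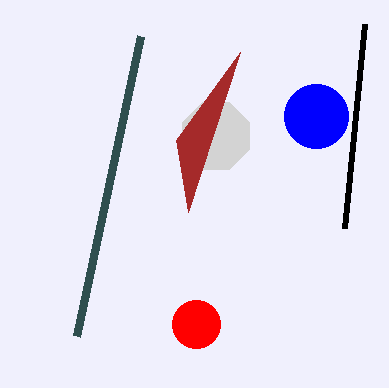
px0_1 = 140, py0_1 = 36, px0_2 = 364, py0_2 = 24, center_x_3 = 316, center_y_3 = 116, radius_3 = 32, center_x_4 = 196, radius_4 = 24, center_x_5 = 216, center_y_5 = 136, radius_5 = 36, px0_6 = 176, py0_6 = 140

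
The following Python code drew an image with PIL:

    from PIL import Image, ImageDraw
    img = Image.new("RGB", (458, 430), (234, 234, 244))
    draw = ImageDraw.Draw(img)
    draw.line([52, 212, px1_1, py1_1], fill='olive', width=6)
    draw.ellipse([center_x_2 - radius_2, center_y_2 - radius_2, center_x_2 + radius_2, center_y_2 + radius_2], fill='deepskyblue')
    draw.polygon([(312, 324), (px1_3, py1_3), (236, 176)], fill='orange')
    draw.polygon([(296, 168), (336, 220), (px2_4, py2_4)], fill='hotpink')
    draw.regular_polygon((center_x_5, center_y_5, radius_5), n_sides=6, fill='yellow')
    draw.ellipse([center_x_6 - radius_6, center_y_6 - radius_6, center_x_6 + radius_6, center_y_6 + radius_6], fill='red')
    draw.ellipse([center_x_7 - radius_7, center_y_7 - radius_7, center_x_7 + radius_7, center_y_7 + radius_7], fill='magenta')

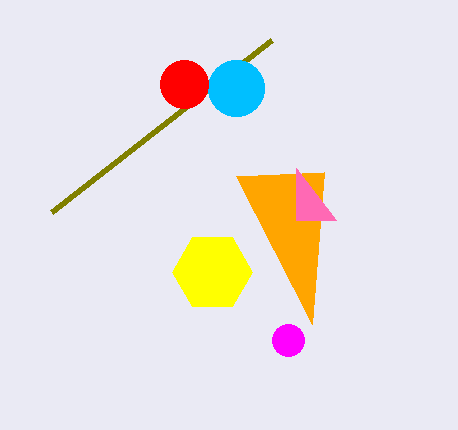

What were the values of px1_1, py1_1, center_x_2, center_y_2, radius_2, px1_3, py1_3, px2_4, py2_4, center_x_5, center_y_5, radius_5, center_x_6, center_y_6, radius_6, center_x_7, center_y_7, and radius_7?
px1_1 = 272; py1_1 = 40; center_x_2 = 236; center_y_2 = 88; radius_2 = 28; px1_3 = 324; py1_3 = 172; px2_4 = 296; py2_4 = 220; center_x_5 = 212; center_y_5 = 272; radius_5 = 40; center_x_6 = 184; center_y_6 = 84; radius_6 = 24; center_x_7 = 288; center_y_7 = 340; radius_7 = 16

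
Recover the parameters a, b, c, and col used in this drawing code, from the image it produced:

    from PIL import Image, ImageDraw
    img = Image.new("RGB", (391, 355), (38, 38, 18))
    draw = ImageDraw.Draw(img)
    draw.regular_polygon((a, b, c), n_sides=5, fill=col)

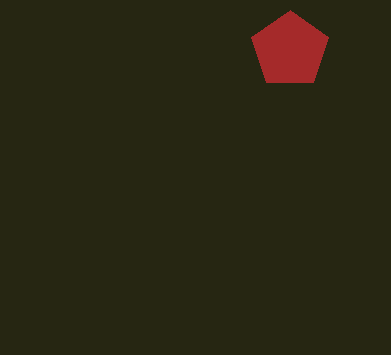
a = 290, b = 50, c = 40, col = 'brown'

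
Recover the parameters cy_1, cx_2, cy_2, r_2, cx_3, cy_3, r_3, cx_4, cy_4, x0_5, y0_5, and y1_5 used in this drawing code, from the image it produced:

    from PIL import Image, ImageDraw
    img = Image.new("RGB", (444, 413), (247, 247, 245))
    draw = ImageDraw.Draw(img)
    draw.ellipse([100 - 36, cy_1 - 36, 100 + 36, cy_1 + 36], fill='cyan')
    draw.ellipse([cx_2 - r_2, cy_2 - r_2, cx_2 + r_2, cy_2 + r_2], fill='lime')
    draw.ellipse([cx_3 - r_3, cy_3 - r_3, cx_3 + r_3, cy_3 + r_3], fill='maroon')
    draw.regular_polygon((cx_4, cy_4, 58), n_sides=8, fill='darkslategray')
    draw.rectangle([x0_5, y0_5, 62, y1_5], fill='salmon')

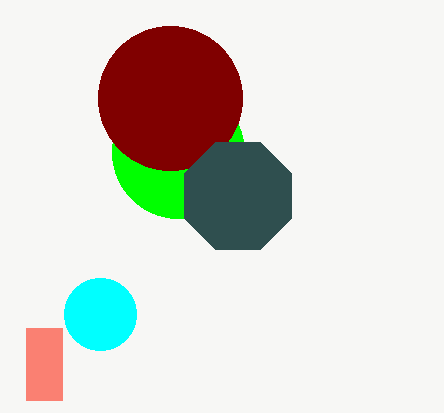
cy_1 = 314
cx_2 = 178
cy_2 = 152
r_2 = 66
cx_3 = 170
cy_3 = 98
r_3 = 72
cx_4 = 238
cy_4 = 196
x0_5 = 26
y0_5 = 328
y1_5 = 400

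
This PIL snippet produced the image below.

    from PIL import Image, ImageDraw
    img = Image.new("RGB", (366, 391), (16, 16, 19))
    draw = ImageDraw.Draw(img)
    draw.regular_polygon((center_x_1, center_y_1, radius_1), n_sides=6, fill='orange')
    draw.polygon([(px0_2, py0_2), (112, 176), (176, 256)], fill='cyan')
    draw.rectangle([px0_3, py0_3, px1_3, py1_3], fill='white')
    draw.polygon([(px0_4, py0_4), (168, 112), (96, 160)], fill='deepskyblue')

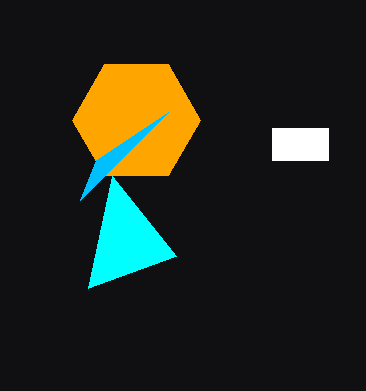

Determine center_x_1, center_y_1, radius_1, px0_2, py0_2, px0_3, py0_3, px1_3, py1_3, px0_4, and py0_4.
center_x_1 = 136
center_y_1 = 120
radius_1 = 64
px0_2 = 88
py0_2 = 288
px0_3 = 272
py0_3 = 128
px1_3 = 328
py1_3 = 160
px0_4 = 80
py0_4 = 200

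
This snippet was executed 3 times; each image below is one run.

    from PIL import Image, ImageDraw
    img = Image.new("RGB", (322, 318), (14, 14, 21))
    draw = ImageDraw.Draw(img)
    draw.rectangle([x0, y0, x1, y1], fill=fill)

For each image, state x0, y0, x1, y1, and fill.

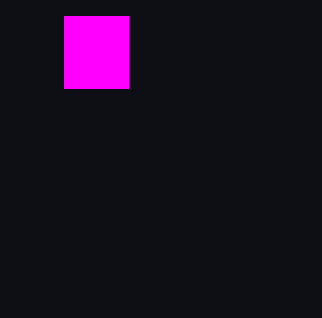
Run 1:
x0 = 64, y0 = 16, x1 = 128, y1 = 88, fill = 'magenta'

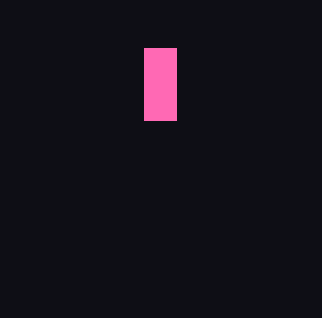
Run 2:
x0 = 144; y0 = 48; x1 = 176; y1 = 120; fill = 'hotpink'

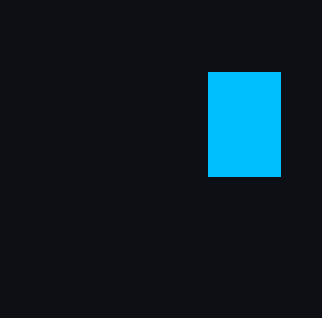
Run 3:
x0 = 208
y0 = 72
x1 = 280
y1 = 176
fill = 'deepskyblue'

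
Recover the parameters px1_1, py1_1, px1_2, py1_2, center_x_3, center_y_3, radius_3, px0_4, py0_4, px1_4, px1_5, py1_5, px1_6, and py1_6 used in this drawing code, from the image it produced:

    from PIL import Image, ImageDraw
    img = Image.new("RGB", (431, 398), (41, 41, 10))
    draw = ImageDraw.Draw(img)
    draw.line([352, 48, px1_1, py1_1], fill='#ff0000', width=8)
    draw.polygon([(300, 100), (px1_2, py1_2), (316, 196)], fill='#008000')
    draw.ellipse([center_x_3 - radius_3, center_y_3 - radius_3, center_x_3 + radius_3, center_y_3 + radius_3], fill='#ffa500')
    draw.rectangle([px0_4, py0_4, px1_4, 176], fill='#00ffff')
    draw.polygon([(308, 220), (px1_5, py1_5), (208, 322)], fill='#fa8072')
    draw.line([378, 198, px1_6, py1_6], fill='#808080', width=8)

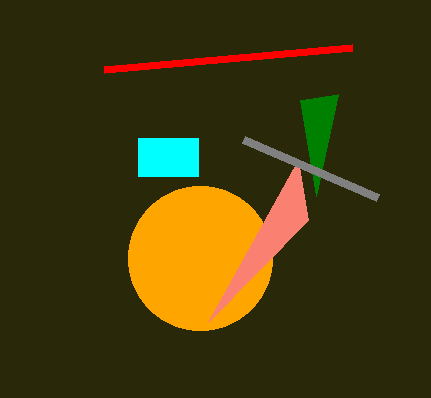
px1_1 = 104, py1_1 = 70, px1_2 = 338, py1_2 = 94, center_x_3 = 200, center_y_3 = 258, radius_3 = 72, px0_4 = 138, py0_4 = 138, px1_4 = 198, px1_5 = 298, py1_5 = 160, px1_6 = 244, py1_6 = 140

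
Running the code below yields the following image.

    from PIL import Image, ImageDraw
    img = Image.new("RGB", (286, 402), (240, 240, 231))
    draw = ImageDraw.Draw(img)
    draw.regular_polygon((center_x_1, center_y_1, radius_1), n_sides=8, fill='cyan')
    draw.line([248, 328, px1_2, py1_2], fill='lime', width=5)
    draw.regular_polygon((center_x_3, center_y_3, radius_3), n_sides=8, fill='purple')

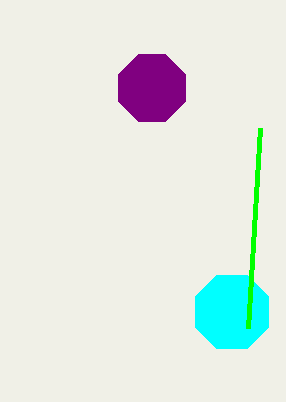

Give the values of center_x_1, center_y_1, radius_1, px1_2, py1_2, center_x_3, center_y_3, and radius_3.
center_x_1 = 232
center_y_1 = 312
radius_1 = 40
px1_2 = 260
py1_2 = 128
center_x_3 = 152
center_y_3 = 88
radius_3 = 36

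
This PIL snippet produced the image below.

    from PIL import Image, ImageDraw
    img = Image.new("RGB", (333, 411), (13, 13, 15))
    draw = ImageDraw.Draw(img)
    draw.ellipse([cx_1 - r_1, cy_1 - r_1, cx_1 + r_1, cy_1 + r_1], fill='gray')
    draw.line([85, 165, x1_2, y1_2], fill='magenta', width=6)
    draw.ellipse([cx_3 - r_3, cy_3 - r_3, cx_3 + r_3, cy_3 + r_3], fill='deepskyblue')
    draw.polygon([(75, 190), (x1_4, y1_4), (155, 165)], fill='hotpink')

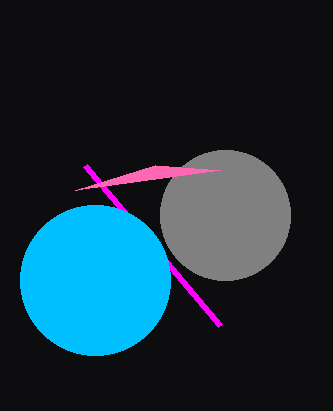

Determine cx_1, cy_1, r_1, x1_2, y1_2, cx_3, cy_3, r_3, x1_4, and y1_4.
cx_1 = 225; cy_1 = 215; r_1 = 65; x1_2 = 220; y1_2 = 325; cx_3 = 95; cy_3 = 280; r_3 = 75; x1_4 = 220; y1_4 = 170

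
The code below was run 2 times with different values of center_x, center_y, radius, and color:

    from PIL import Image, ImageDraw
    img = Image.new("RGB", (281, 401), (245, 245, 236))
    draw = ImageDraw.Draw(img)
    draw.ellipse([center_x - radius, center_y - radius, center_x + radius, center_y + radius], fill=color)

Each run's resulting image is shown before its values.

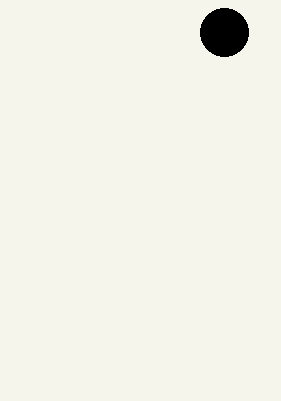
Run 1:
center_x = 224
center_y = 32
radius = 24
color = 'black'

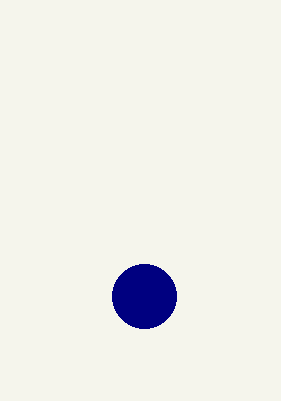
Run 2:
center_x = 144, center_y = 296, radius = 32, color = 'navy'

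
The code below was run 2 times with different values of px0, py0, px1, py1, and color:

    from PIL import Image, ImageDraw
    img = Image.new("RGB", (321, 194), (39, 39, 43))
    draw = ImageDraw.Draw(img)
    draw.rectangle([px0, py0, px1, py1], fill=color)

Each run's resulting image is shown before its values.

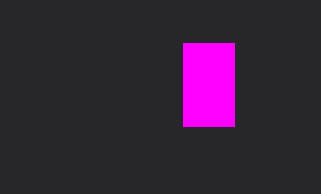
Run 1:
px0 = 183
py0 = 43
px1 = 234
py1 = 126
color = 'magenta'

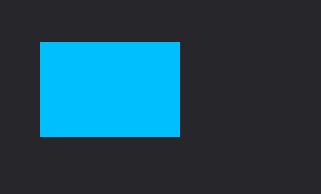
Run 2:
px0 = 40, py0 = 42, px1 = 179, py1 = 136, color = 'deepskyblue'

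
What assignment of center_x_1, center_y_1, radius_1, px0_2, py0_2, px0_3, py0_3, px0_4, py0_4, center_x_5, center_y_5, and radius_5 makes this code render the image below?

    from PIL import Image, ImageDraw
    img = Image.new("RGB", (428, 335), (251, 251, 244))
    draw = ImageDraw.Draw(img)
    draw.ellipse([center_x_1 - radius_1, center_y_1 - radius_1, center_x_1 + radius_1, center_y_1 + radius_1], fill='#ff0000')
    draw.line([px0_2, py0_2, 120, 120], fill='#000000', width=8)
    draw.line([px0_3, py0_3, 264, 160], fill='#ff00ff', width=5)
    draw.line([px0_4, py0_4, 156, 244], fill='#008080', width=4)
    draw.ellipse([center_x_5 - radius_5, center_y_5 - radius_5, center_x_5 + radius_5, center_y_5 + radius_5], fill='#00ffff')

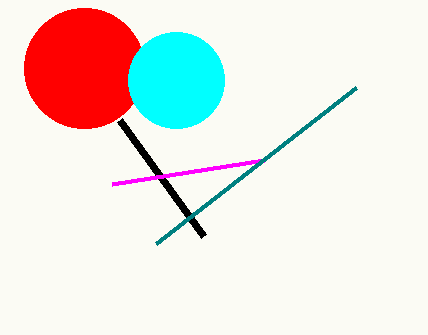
center_x_1 = 84, center_y_1 = 68, radius_1 = 60, px0_2 = 204, py0_2 = 236, px0_3 = 112, py0_3 = 184, px0_4 = 356, py0_4 = 88, center_x_5 = 176, center_y_5 = 80, radius_5 = 48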